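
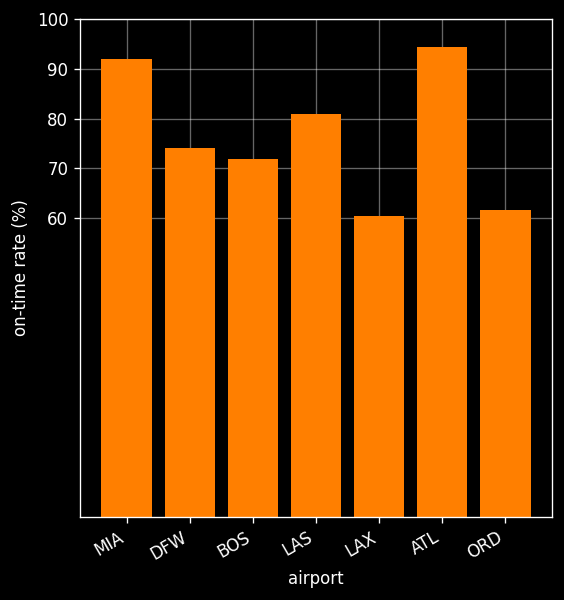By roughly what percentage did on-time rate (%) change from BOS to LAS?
≈ +14.3%

BOS ≈ 70, LAS ≈ 80; (80 − 70) / 70 ≈ +14.3%.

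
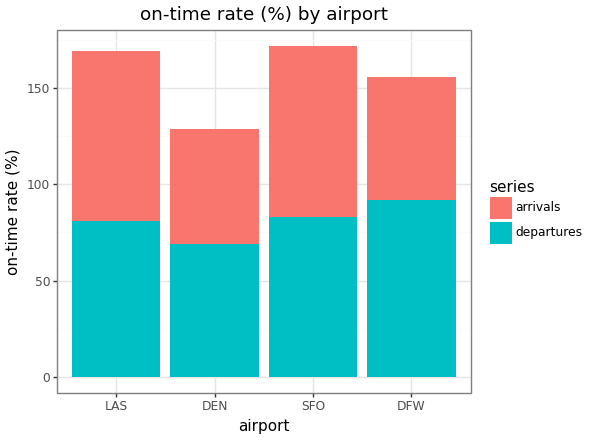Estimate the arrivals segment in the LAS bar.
arrivals top ≈ 160, bottom ≈ 80; segment ≈ 80.

≈ 80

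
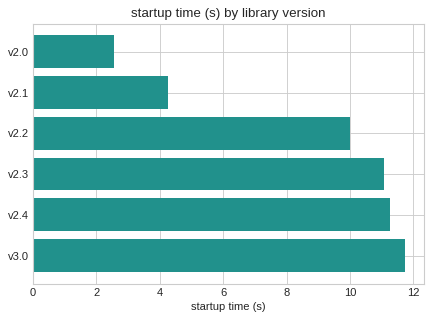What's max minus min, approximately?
≈ 9

Max v3.0 ≈ 12, min v2.0 ≈ 3; range ≈ 9.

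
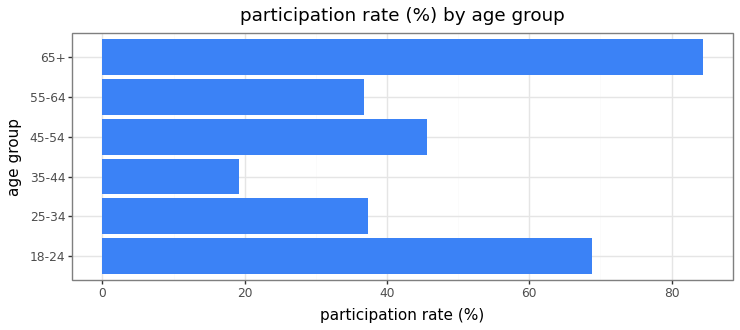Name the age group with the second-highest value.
18-24

Top 3: 65+ ≈ 80, 18-24 ≈ 70, 45-54 ≈ 50.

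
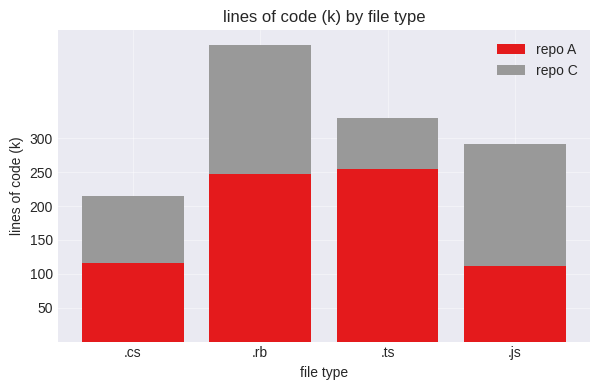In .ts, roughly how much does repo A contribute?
repo A top ≈ 250, bottom ≈ 0; segment ≈ 250.

≈ 250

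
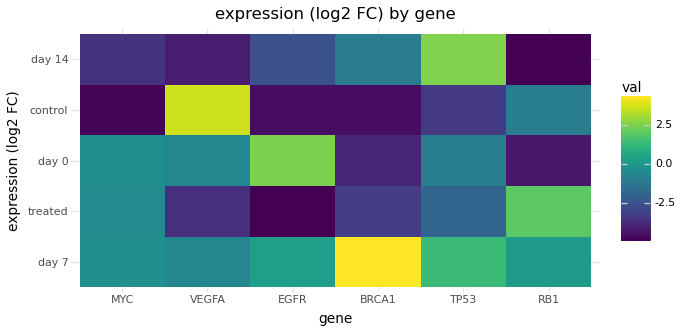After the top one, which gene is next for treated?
MYC

Top 3 for treated: RB1 ≈ 2, MYC ≈ -1, TP53 ≈ -2.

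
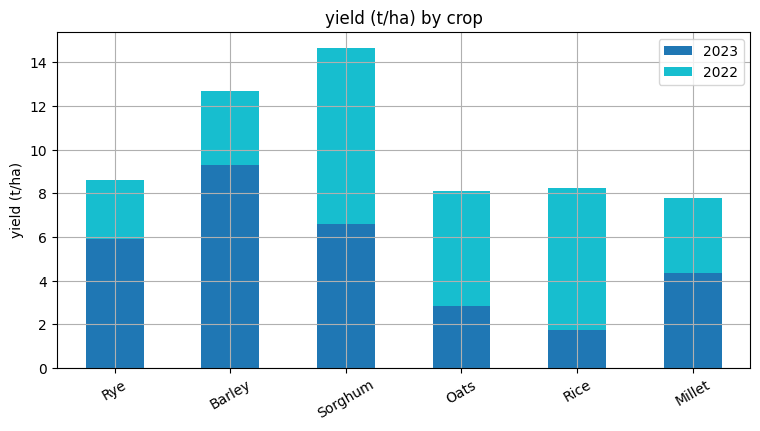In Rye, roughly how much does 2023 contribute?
2023 top ≈ 6, bottom ≈ 0; segment ≈ 6.

≈ 6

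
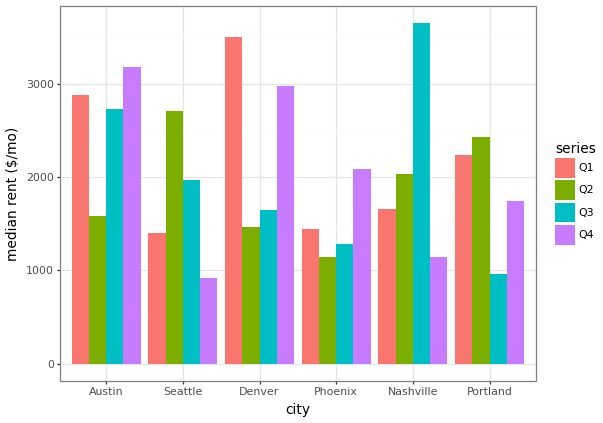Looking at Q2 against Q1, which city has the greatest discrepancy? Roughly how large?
Denver, ≈ 2000 $/mo

Denver: Q2 ≈ 1500, Q1 ≈ 3500 → gap ≈ 2000. Next-largest (Seattle) is only ≈ 1000.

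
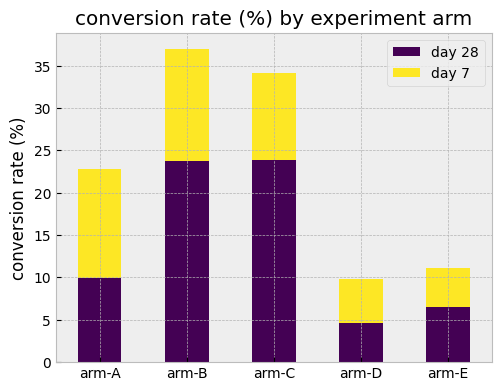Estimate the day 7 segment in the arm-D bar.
≈ 5

day 7 top ≈ 10, bottom ≈ 5; segment ≈ 5.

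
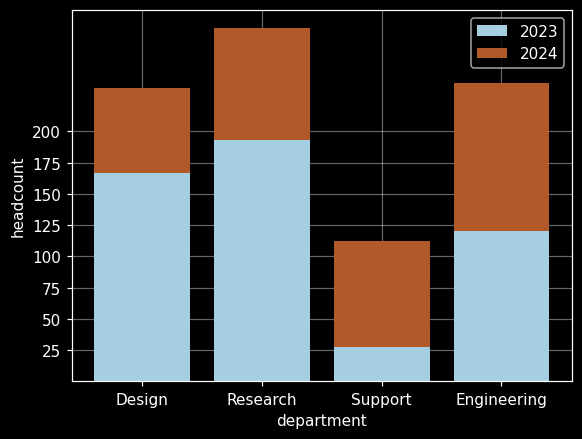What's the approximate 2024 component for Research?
2024 top ≈ 275, bottom ≈ 200; segment ≈ 75.

≈ 75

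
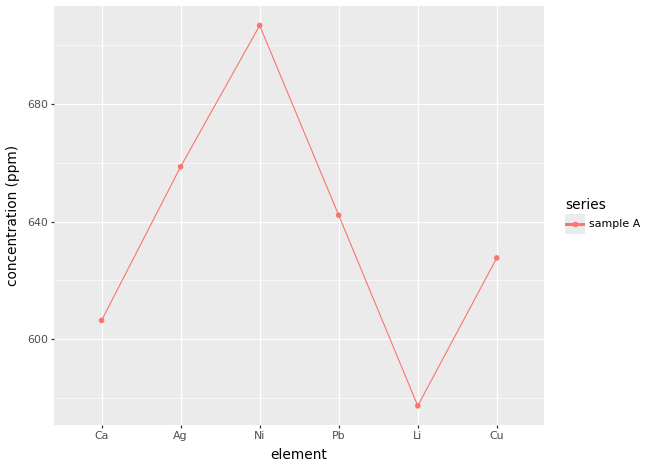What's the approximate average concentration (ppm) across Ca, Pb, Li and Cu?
≈ 610

(600 + 640 + 580 + 620) / 4 ≈ 610.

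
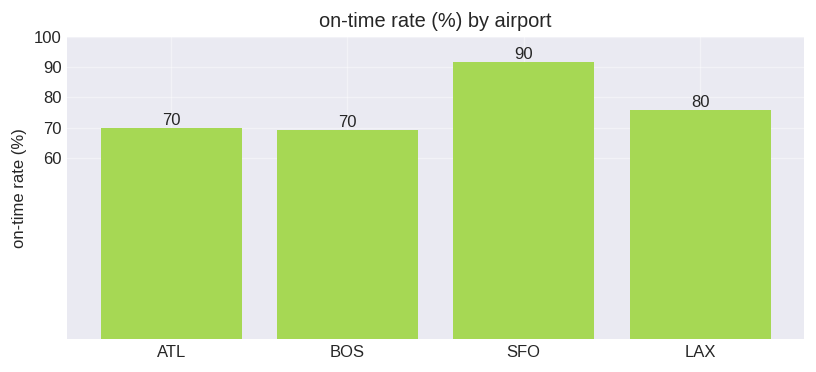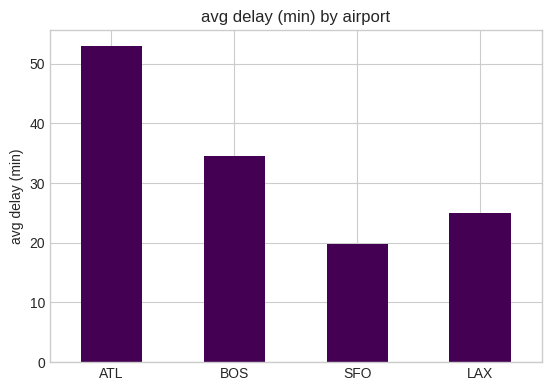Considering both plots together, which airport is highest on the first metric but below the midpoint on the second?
Chart 2 median avg delay (min) ≈ 30; below-median airports: SFO, LAX. Among those, SFO has the highest on-time rate (%) (≈ 90).

SFO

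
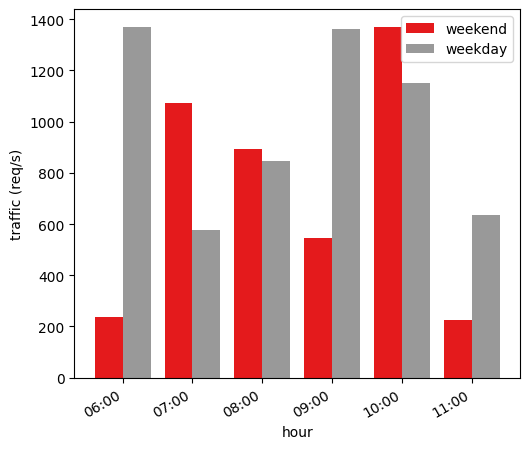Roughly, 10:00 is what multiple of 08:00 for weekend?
≈ 1.75×

10:00 ≈ 1400, 08:00 ≈ 800; 1400/800 ≈ 1.75.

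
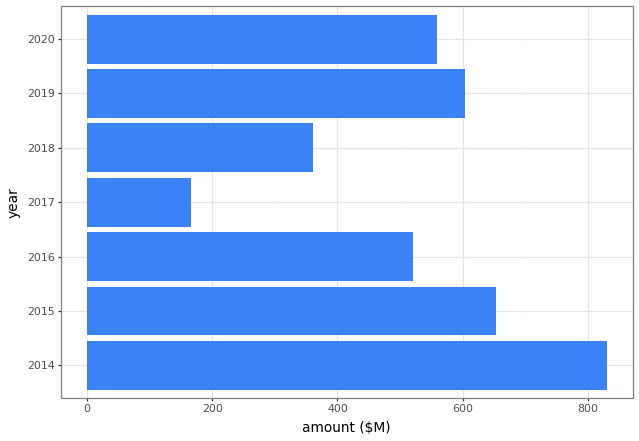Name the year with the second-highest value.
2015

Top 3: 2014 ≈ 800, 2015 ≈ 700, 2019 ≈ 600.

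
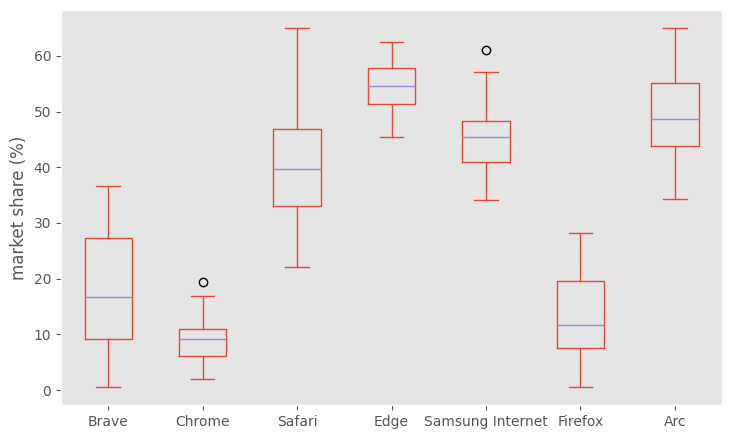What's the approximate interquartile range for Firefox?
≈ 10

Q3 ≈ 20, Q1 ≈ 10; IQR ≈ 10.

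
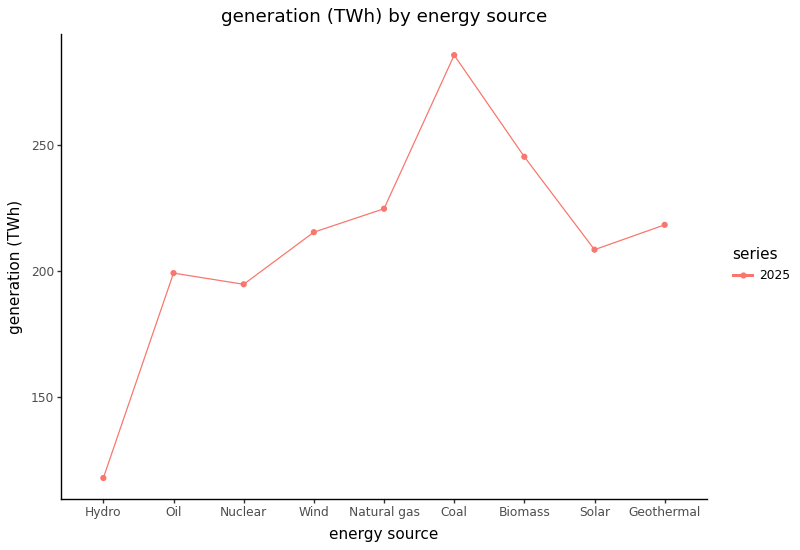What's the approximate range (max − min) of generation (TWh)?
≈ 160

Max Coal ≈ 280, min Hydro ≈ 120; range ≈ 160.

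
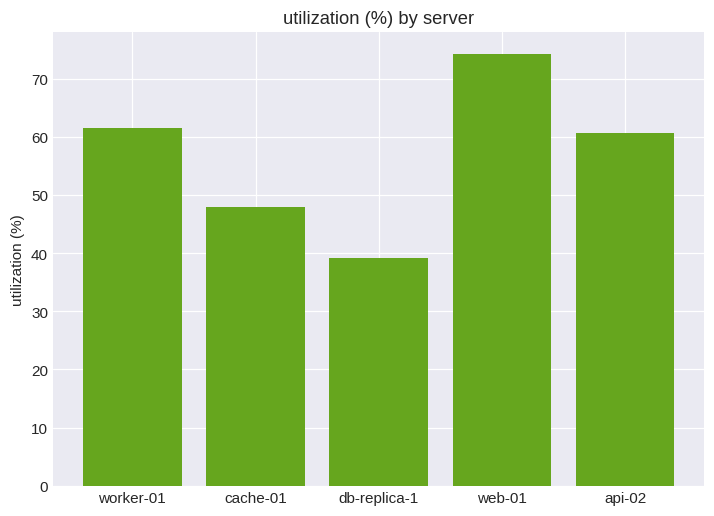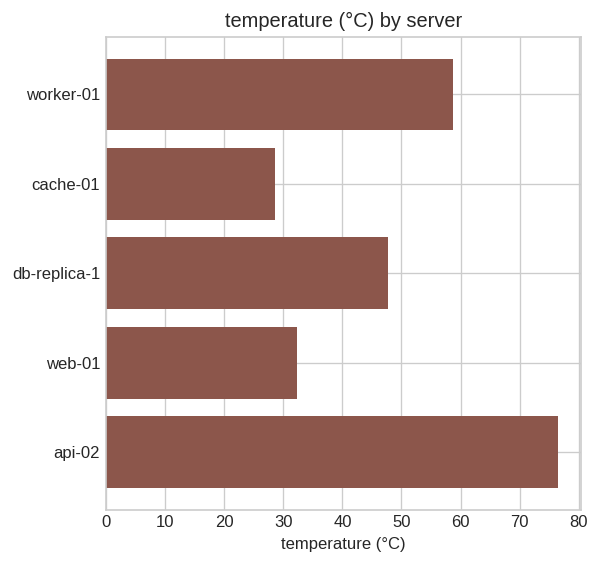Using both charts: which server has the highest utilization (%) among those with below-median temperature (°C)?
Chart 2 median temperature (°C) ≈ 50; below-median servers: cache-01, web-01. Among those, web-01 has the highest utilization (%) (≈ 70).

web-01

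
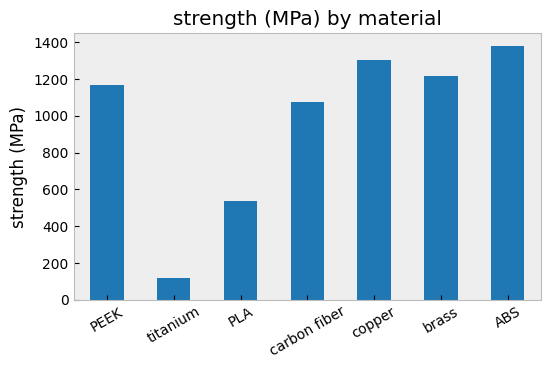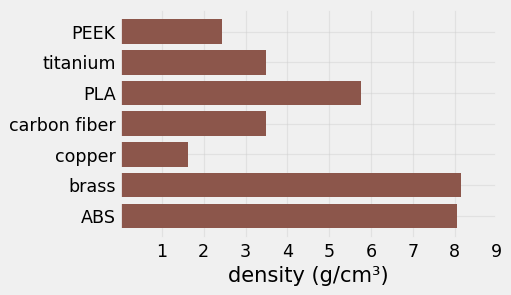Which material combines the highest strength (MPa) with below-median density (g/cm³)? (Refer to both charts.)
copper

Chart 2 median density (g/cm³) ≈ 3; below-median materials: PEEK, titanium, copper. Among those, copper has the highest strength (MPa) (≈ 1400).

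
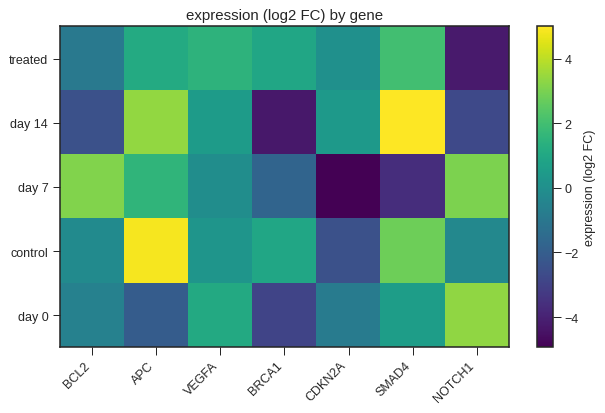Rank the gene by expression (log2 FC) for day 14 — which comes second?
APC

Top 3 for day 14: SMAD4 ≈ 5, APC ≈ 3, VEGFA ≈ 1.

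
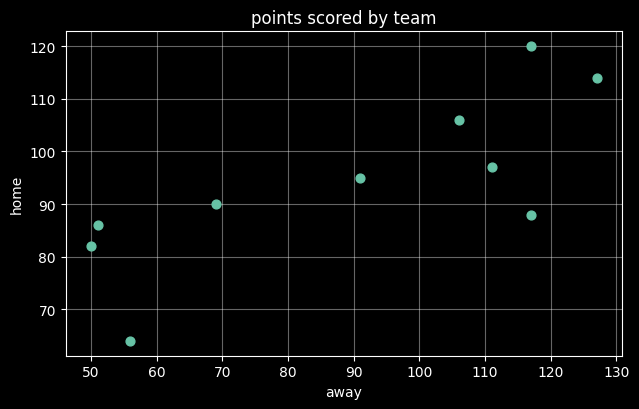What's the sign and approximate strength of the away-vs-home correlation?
positive, strong

Points are positively correlated; strong (|r| ≈ 0.8).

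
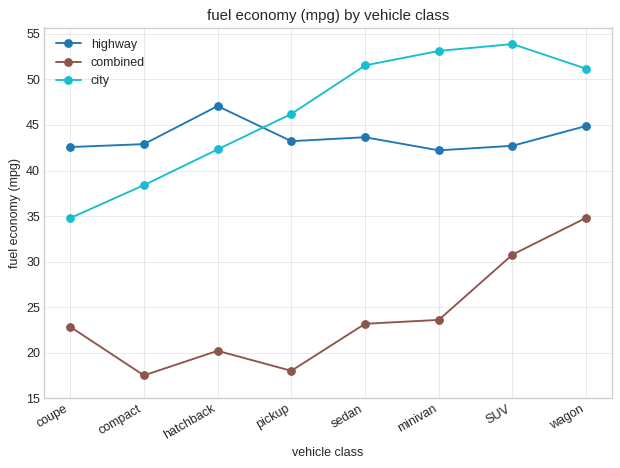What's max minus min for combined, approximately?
≈ 15

Max wagon ≈ 35, min compact ≈ 20; range ≈ 15.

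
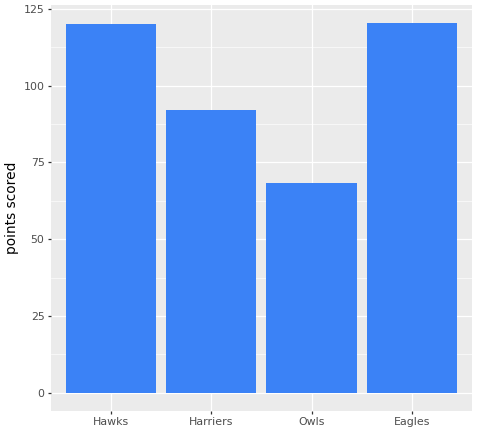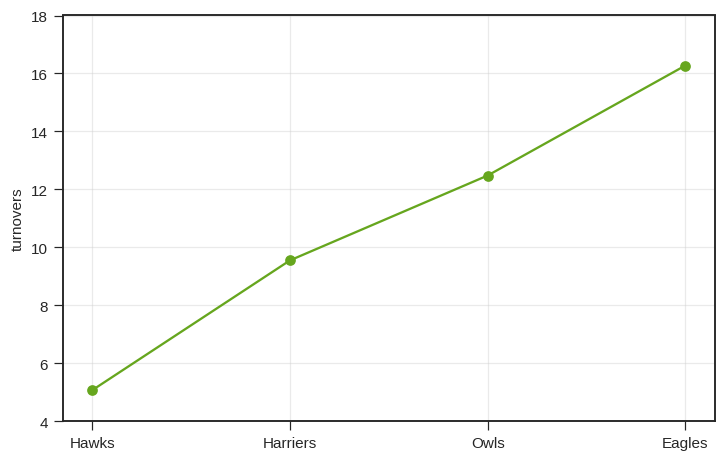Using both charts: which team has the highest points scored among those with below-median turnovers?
Hawks

Chart 2 median turnovers ≈ 12; below-median teams: Hawks, Harriers. Among those, Hawks has the highest points scored (≈ 120).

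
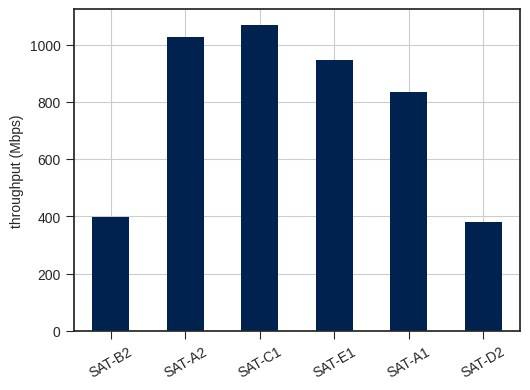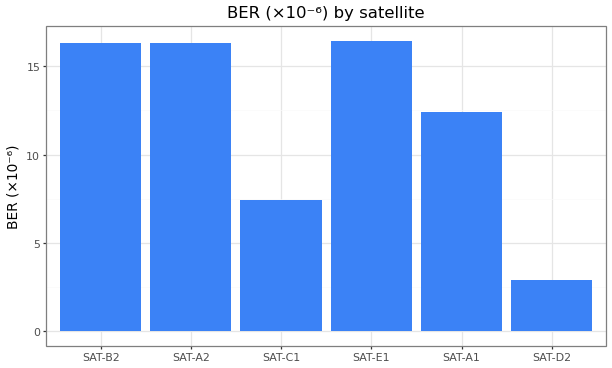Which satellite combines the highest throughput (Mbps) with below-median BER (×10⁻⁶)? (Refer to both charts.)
Chart 2 median BER (×10⁻⁶) ≈ 14; below-median satellites: SAT-C1, SAT-A1, SAT-D2. Among those, SAT-C1 has the highest throughput (Mbps) (≈ 1100).

SAT-C1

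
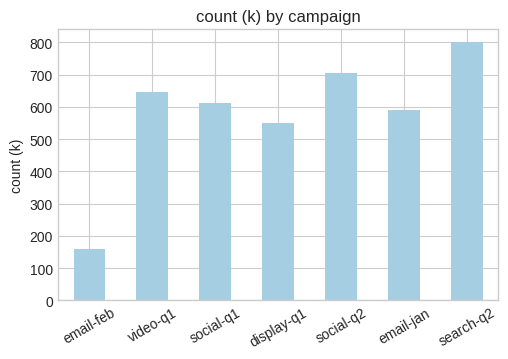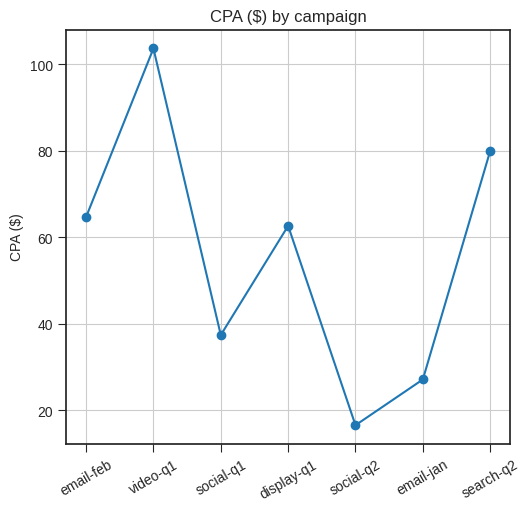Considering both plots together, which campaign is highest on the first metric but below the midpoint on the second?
social-q2

Chart 2 median CPA ($) ≈ 60; below-median campaigns: social-q1, social-q2, email-jan. Among those, social-q2 has the highest count (k) (≈ 700).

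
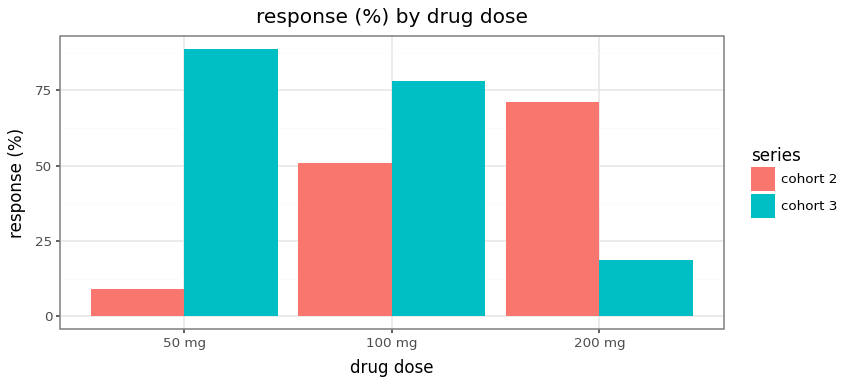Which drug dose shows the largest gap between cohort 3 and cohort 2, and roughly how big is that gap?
50 mg, ≈ 80 %

50 mg: cohort 3 ≈ 90, cohort 2 ≈ 10 → gap ≈ 80. Next-largest (200 mg) is only ≈ 50.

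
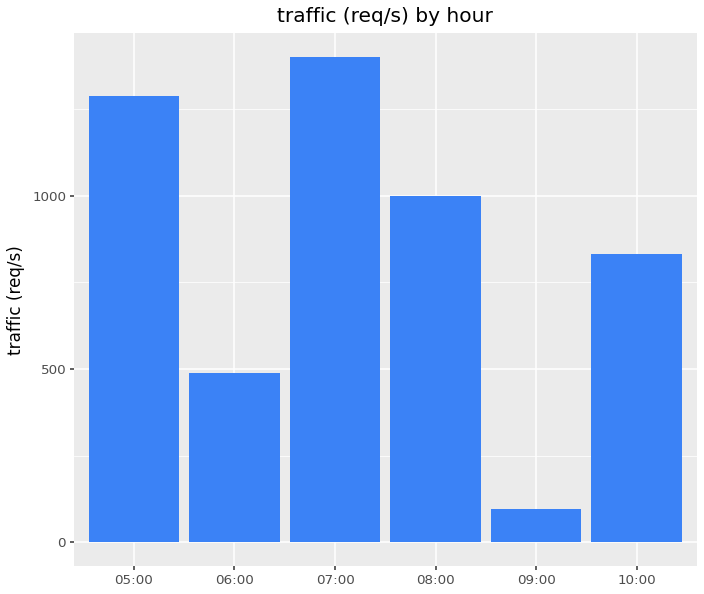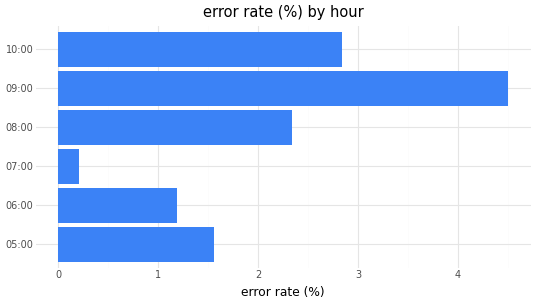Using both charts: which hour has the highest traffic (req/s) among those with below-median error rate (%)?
07:00

Chart 2 median error rate (%) ≈ 2; below-median hours: 05:00, 06:00, 07:00. Among those, 07:00 has the highest traffic (req/s) (≈ 1400).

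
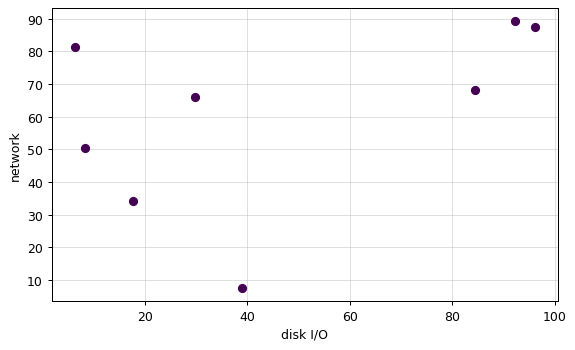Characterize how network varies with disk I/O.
positive, moderate

Points are positively correlated; moderate (|r| ≈ 0.5).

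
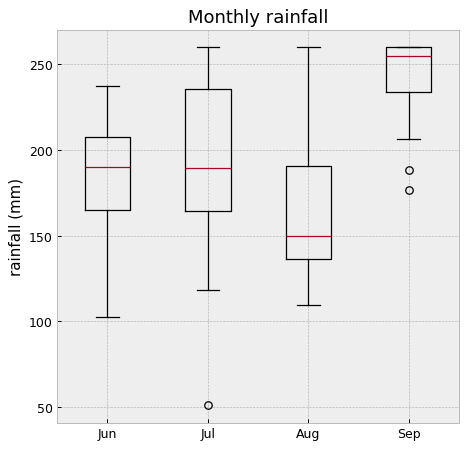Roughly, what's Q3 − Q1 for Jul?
≈ 80

Q3 ≈ 240, Q1 ≈ 160; IQR ≈ 80.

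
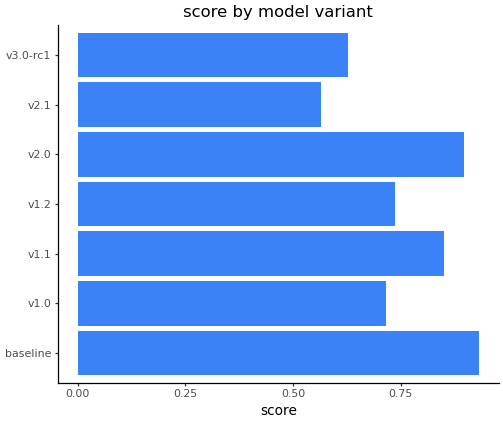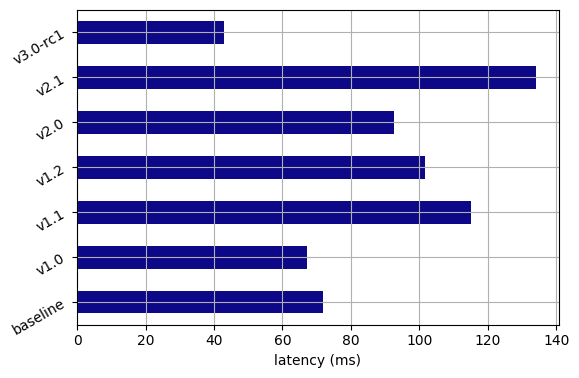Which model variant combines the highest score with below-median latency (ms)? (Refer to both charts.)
baseline

Chart 2 median latency (ms) ≈ 100; below-median model variants: baseline, v1.0, v3.0-rc1. Among those, baseline has the highest score (≈ 0.9).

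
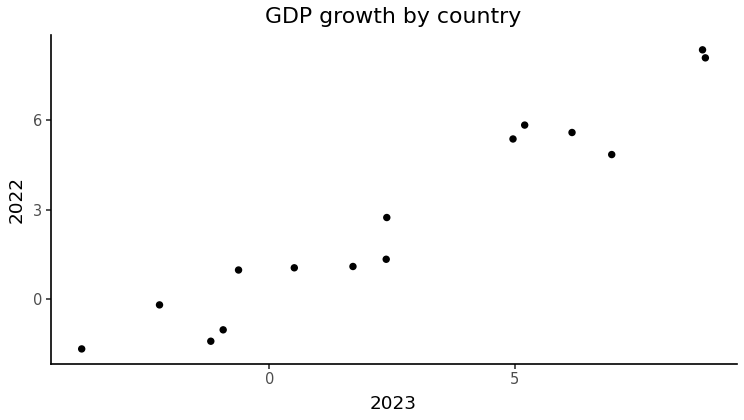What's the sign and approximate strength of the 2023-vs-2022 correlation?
positive, strong

Points are positively correlated; strong (|r| ≈ 1.0).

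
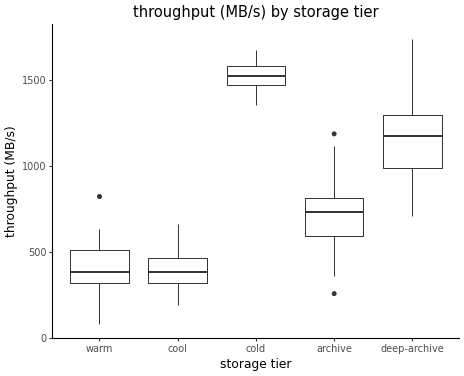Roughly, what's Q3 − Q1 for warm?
Q3 ≈ 600, Q1 ≈ 400; IQR ≈ 200.

≈ 200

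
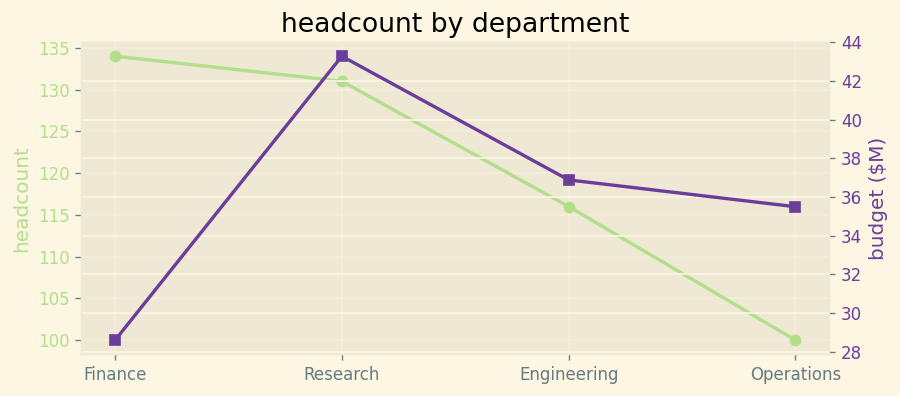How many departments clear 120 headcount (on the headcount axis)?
2

Above 120: Finance, Research.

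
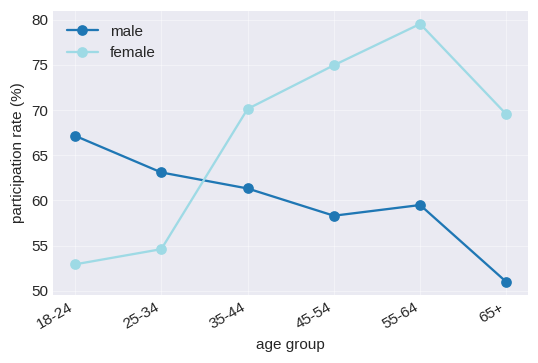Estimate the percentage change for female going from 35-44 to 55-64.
≈ +14.3%

35-44 ≈ 70, 55-64 ≈ 80; (80 − 70) / 70 ≈ +14.3%.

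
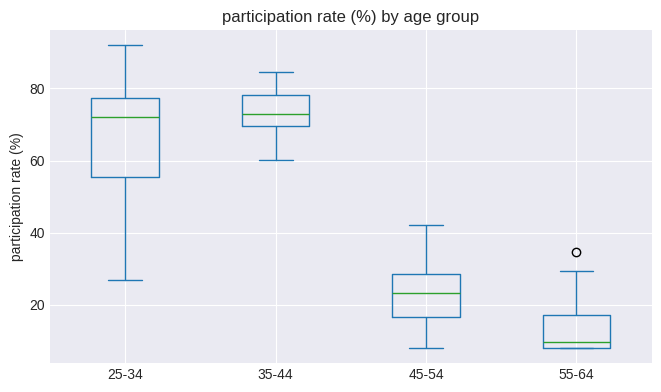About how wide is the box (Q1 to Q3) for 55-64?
Q3 ≈ 20, Q1 ≈ 10; IQR ≈ 10.

≈ 10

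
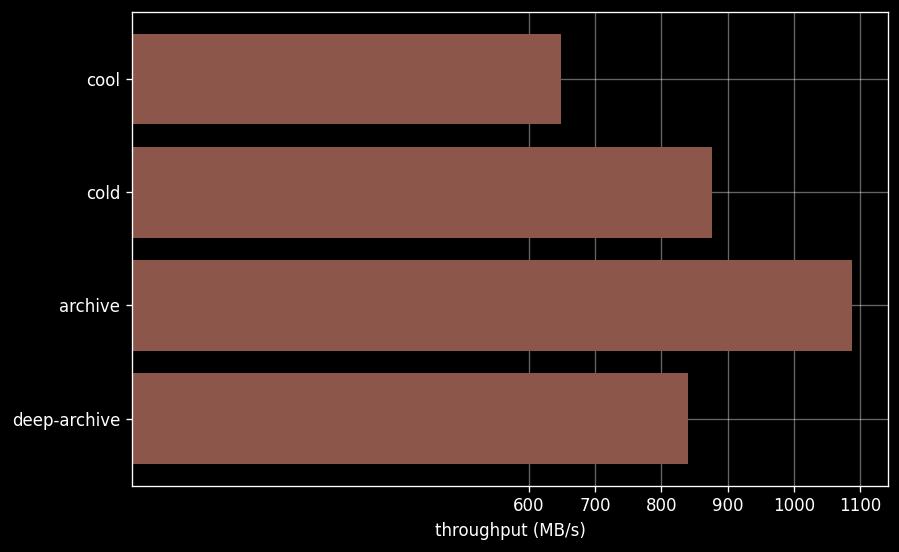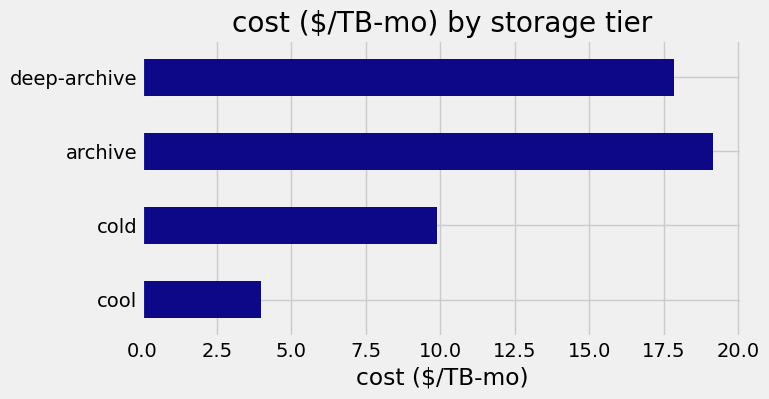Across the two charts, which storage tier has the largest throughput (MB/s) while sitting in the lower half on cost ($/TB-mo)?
cold

Chart 2 median cost ($/TB-mo) ≈ 14; below-median storage tiers: cool, cold. Among those, cold has the highest throughput (MB/s) (≈ 900).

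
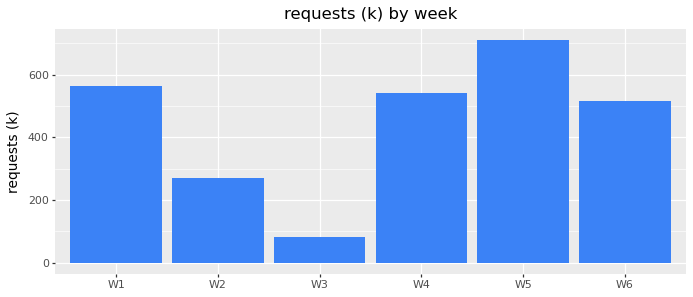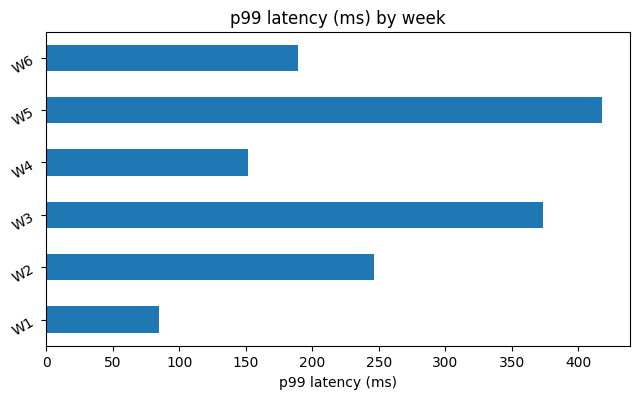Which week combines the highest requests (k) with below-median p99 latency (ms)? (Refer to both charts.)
W1

Chart 2 median p99 latency (ms) ≈ 200; below-median weeks: W1, W4, W6. Among those, W1 has the highest requests (k) (≈ 600).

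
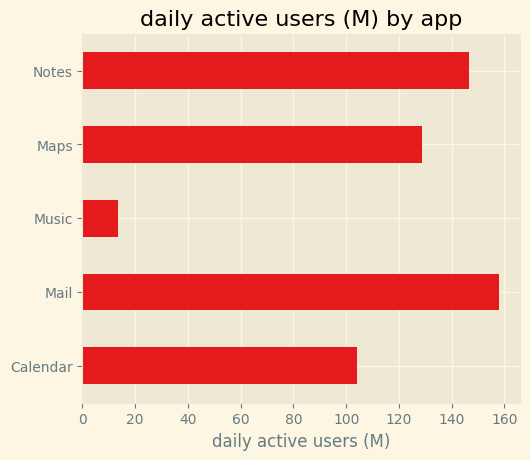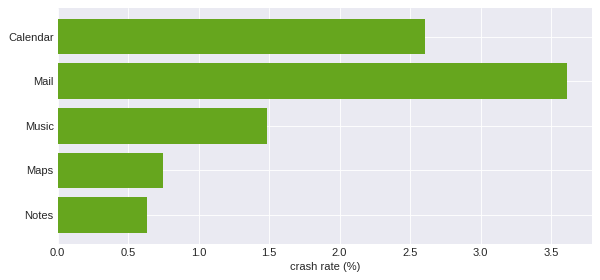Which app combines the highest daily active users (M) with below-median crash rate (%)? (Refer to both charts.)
Notes

Chart 2 median crash rate (%) ≈ 1.5; below-median apps: Maps, Notes. Among those, Notes has the highest daily active users (M) (≈ 140).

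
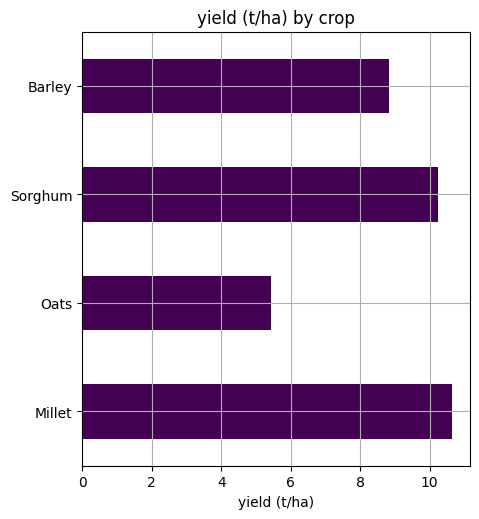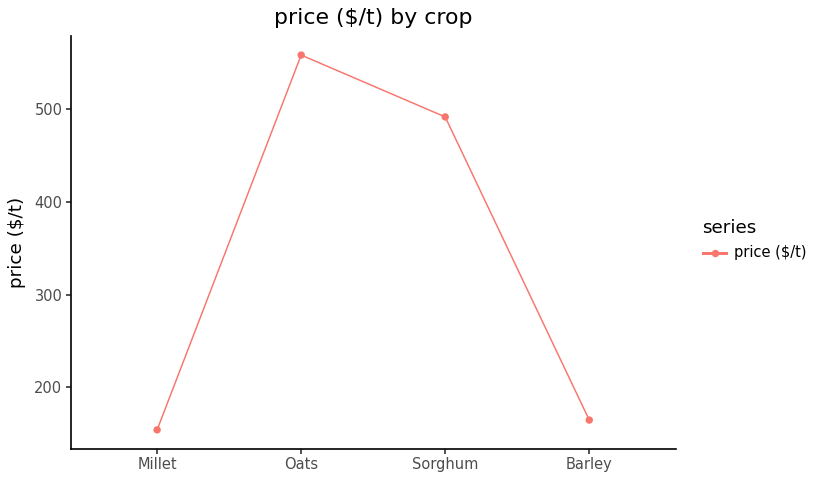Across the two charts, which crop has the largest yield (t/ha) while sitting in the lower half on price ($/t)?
Chart 2 median price ($/t) ≈ 300; below-median crops: Millet, Barley. Among those, Millet has the highest yield (t/ha) (≈ 11).

Millet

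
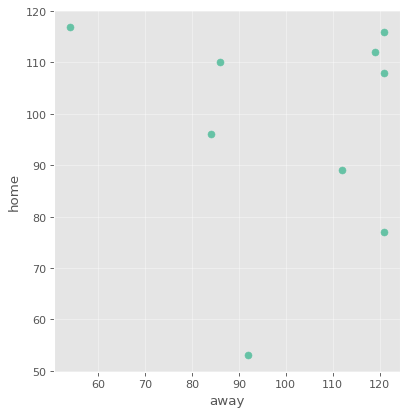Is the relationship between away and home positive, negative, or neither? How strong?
no clear correlation

Points are roughly uncorrelated; weak (|r| ≈ 0.1).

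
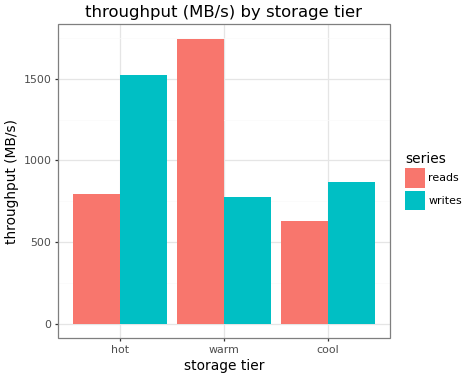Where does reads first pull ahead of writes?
hot: reads ≈ 800 vs writes ≈ 1600 (not yet); warm: reads ≈ 1800 vs writes ≈ 800 (first crossover).

warm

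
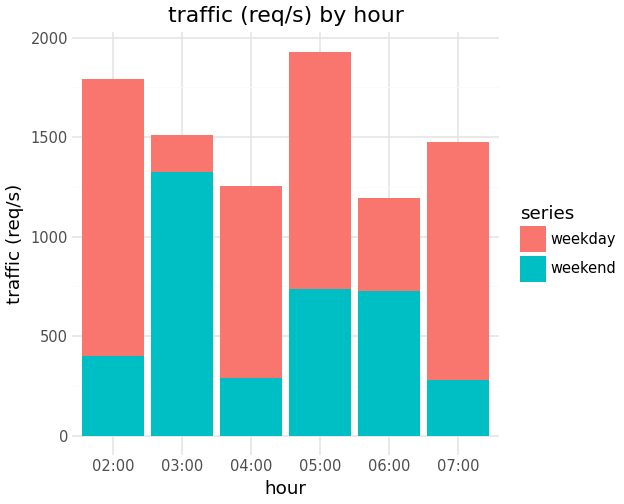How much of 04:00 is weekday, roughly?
weekday top ≈ 1200, bottom ≈ 200; segment ≈ 1000.

≈ 1000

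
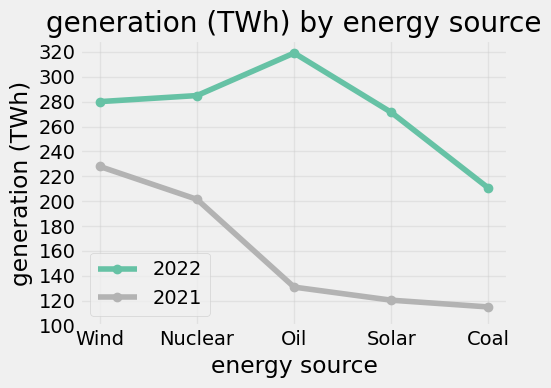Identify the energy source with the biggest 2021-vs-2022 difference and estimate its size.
Oil, ≈ 180 TWh

Oil: 2021 ≈ 140, 2022 ≈ 320 → gap ≈ 180. Next-largest (Solar) is only ≈ 160.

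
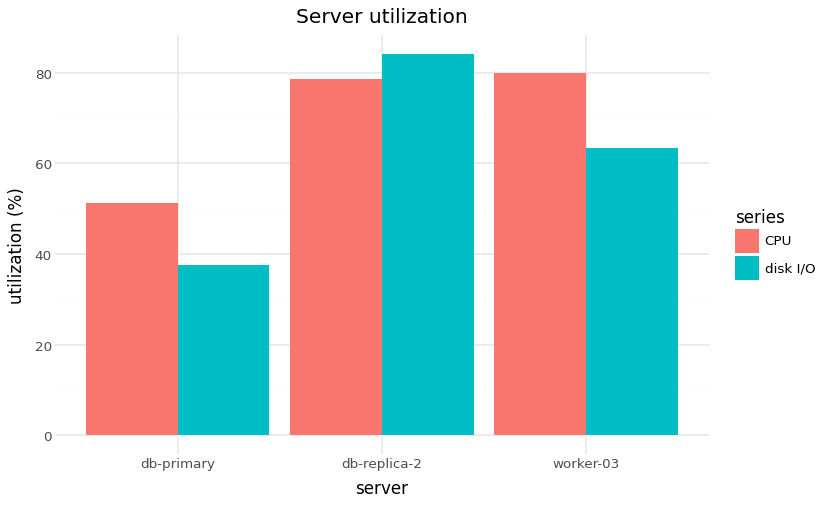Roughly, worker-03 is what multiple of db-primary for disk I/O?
≈ 1.5×

worker-03 ≈ 60, db-primary ≈ 40; 60/40 ≈ 1.5.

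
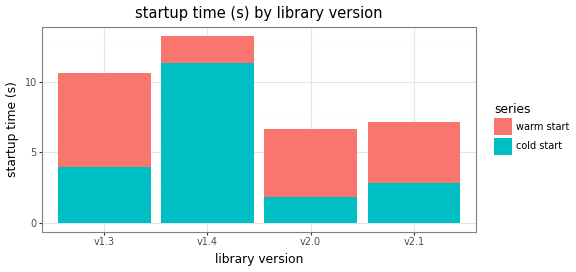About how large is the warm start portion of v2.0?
warm start top ≈ 6, bottom ≈ 2; segment ≈ 4.

≈ 4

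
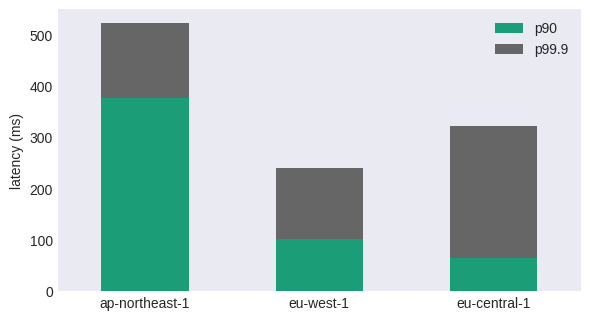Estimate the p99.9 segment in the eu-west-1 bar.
p99.9 top ≈ 250, bottom ≈ 100; segment ≈ 150.

≈ 150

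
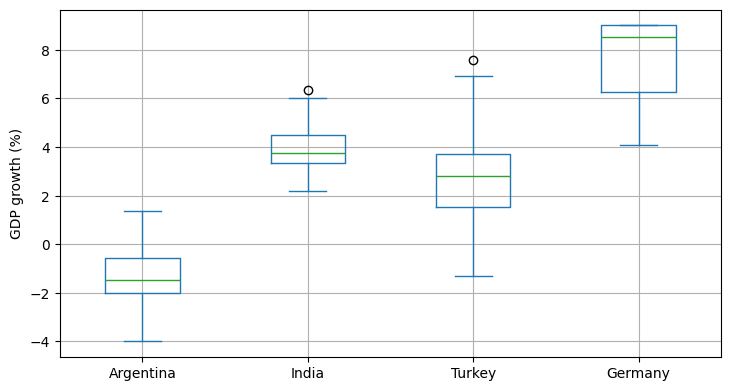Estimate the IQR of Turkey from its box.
Q3 ≈ 4, Q1 ≈ 2; IQR ≈ 2.

≈ 2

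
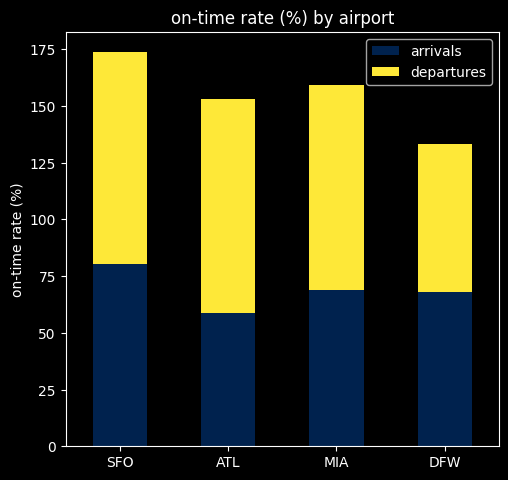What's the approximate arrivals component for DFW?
arrivals top ≈ 60, bottom ≈ 0; segment ≈ 60.

≈ 60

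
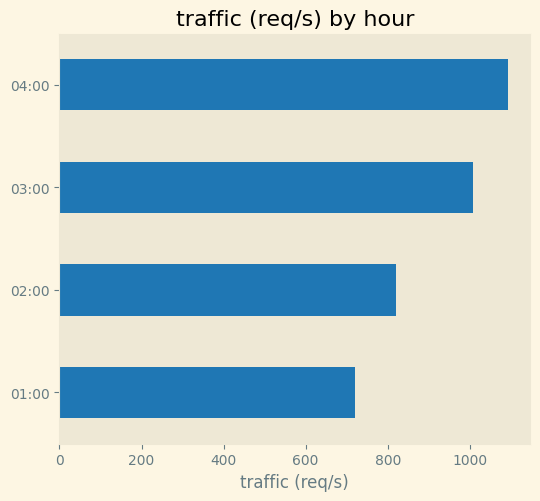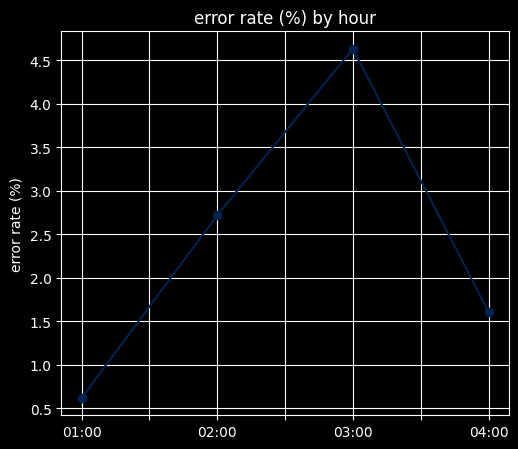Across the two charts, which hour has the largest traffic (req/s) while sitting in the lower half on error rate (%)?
Chart 2 median error rate (%) ≈ 2; below-median hours: 01:00, 04:00. Among those, 04:00 has the highest traffic (req/s) (≈ 1000).

04:00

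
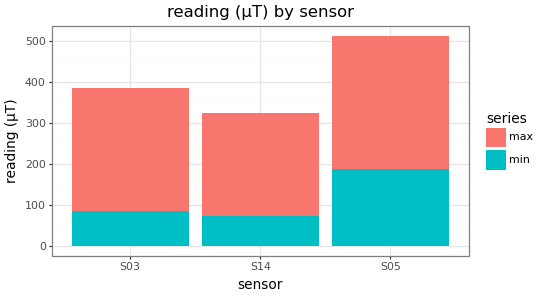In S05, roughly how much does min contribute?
≈ 200

min top ≈ 200, bottom ≈ 0; segment ≈ 200.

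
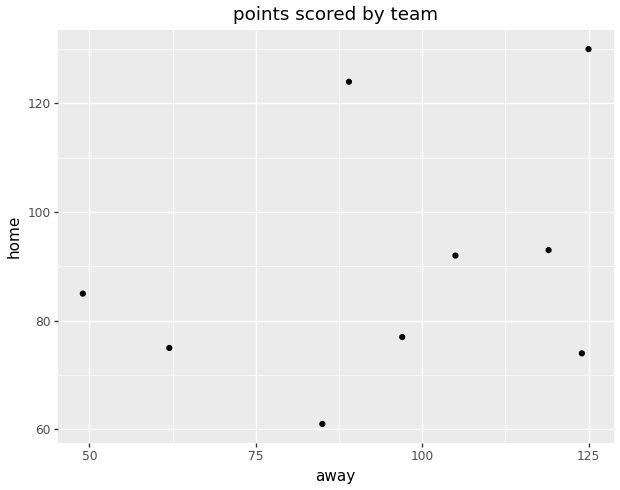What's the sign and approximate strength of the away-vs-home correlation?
Points are positively correlated; weak (|r| ≈ 0.3).

positive, weak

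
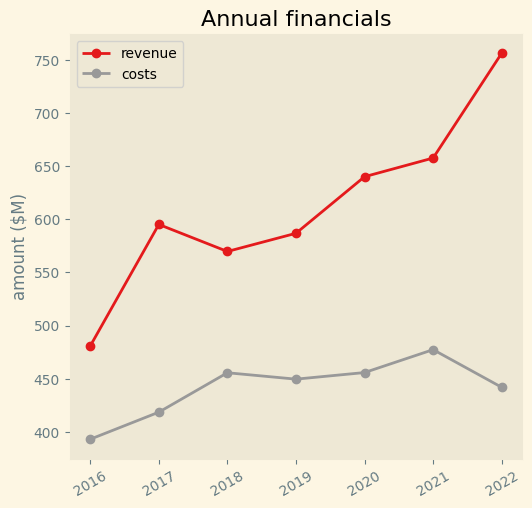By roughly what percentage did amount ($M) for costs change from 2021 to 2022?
2021 ≈ 500, 2022 ≈ 450; (450 − 500) / 500 ≈ -10%.

≈ -10%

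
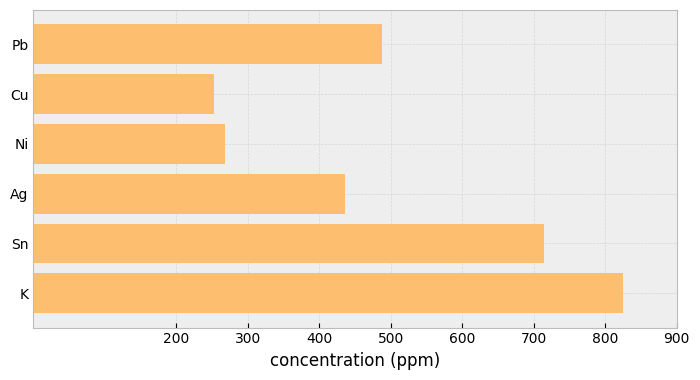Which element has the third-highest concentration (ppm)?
Top 4: K ≈ 800, Sn ≈ 700, Pb ≈ 500, Ag ≈ 400.

Pb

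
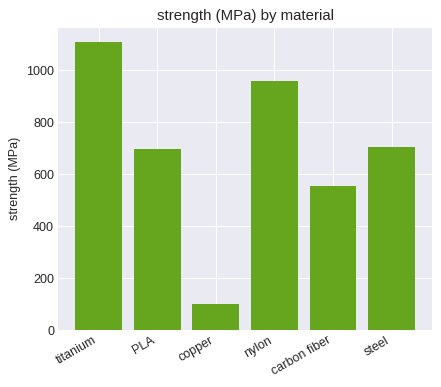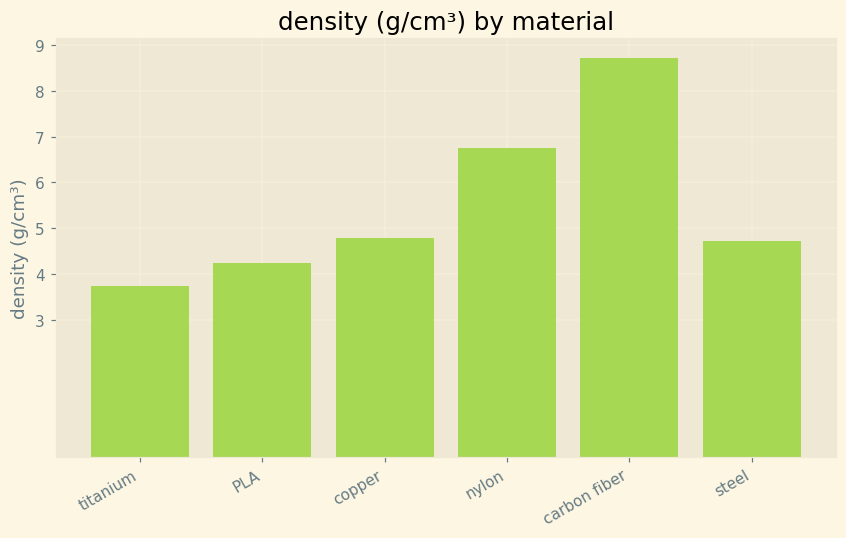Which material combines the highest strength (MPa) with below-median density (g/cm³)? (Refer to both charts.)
Chart 2 median density (g/cm³) ≈ 5; below-median materials: titanium, PLA, steel. Among those, titanium has the highest strength (MPa) (≈ 1200).

titanium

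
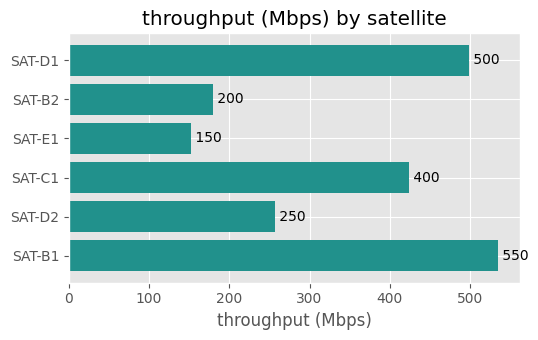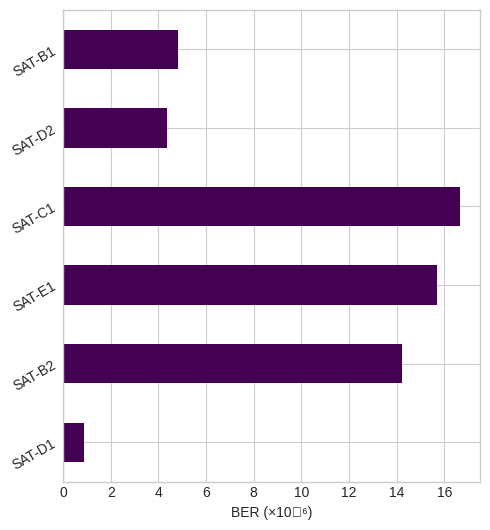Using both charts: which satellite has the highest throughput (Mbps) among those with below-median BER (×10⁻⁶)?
SAT-B1

Chart 2 median BER (×10⁻⁶) ≈ 10; below-median satellites: SAT-D1, SAT-D2, SAT-B1. Among those, SAT-B1 has the highest throughput (Mbps) (≈ 550).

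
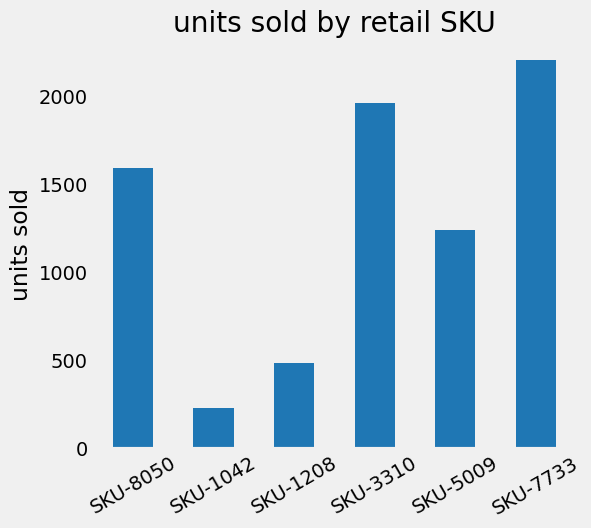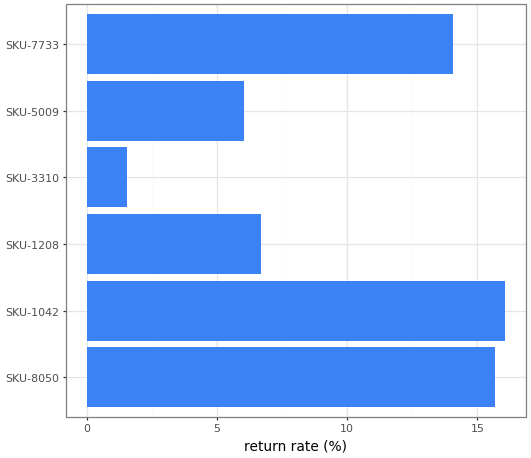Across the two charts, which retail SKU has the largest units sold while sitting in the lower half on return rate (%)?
Chart 2 median return rate (%) ≈ 10; below-median retail SKUs: SKU-1208, SKU-3310, SKU-5009. Among those, SKU-3310 has the highest units sold (≈ 2000).

SKU-3310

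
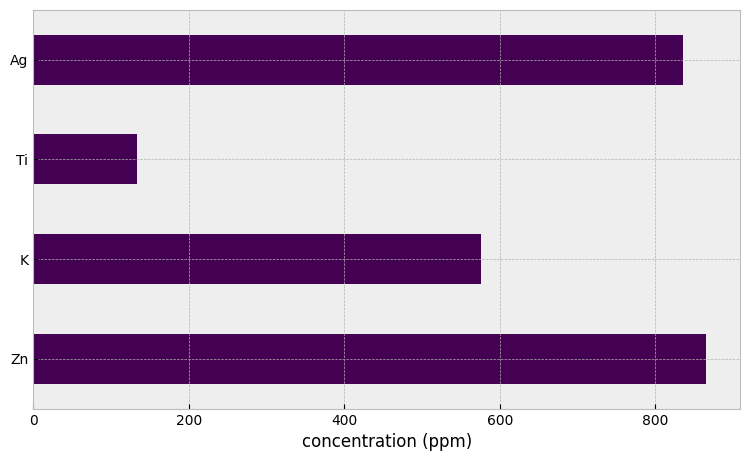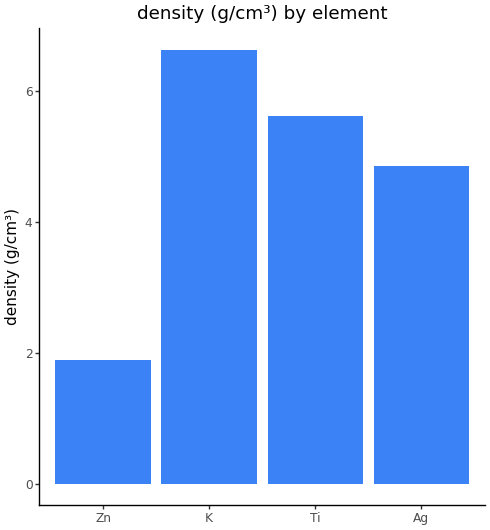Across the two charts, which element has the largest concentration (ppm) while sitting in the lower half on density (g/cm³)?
Chart 2 median density (g/cm³) ≈ 5; below-median elements: Zn, Ag. Among those, Zn has the highest concentration (ppm) (≈ 900).

Zn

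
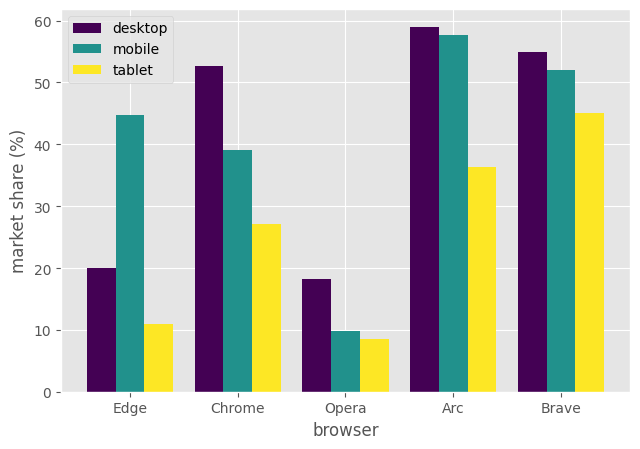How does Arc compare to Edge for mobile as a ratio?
≈ 1.33×

Arc ≈ 60, Edge ≈ 45; 60/45 ≈ 1.33.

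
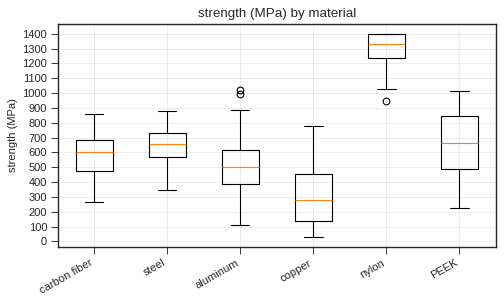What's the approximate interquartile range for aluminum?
≈ 200

Q3 ≈ 600, Q1 ≈ 400; IQR ≈ 200.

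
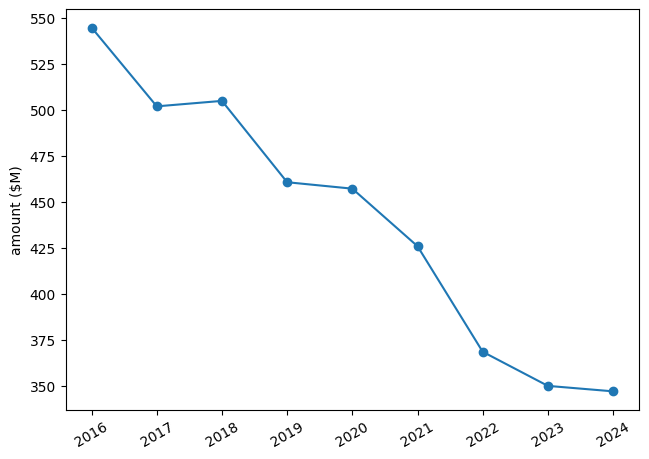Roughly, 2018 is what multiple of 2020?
2018 ≈ 500, 2020 ≈ 460; 500/460 ≈ 1.09.

≈ 1.09×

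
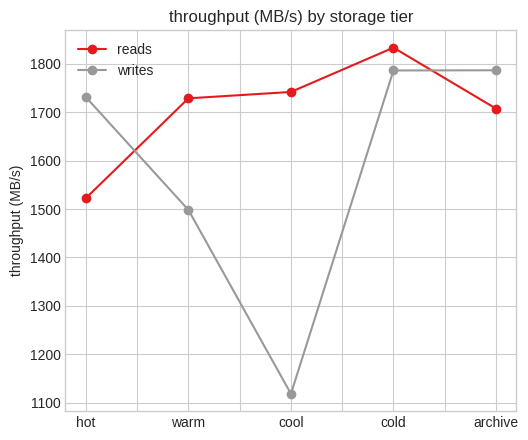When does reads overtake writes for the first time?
warm

hot: reads ≈ 1500 vs writes ≈ 1700 (not yet); warm: reads ≈ 1700 vs writes ≈ 1500 (first crossover).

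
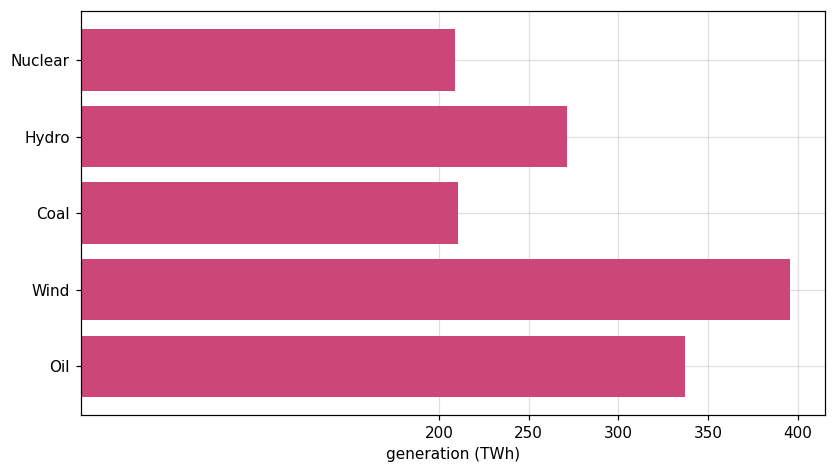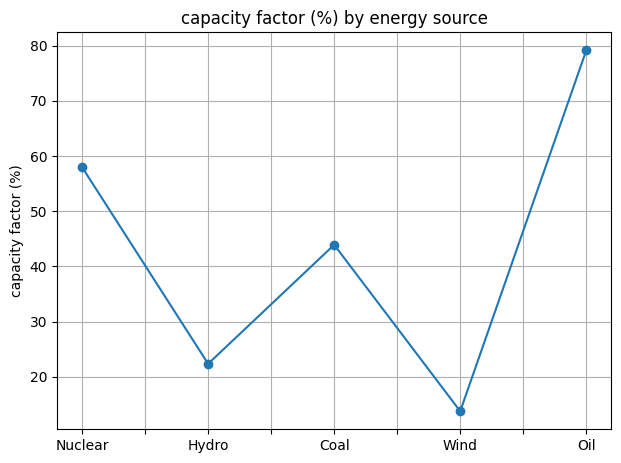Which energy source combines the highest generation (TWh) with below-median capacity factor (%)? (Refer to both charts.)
Chart 2 median capacity factor (%) ≈ 40; below-median energy sources: Hydro, Wind. Among those, Wind has the highest generation (TWh) (≈ 400).

Wind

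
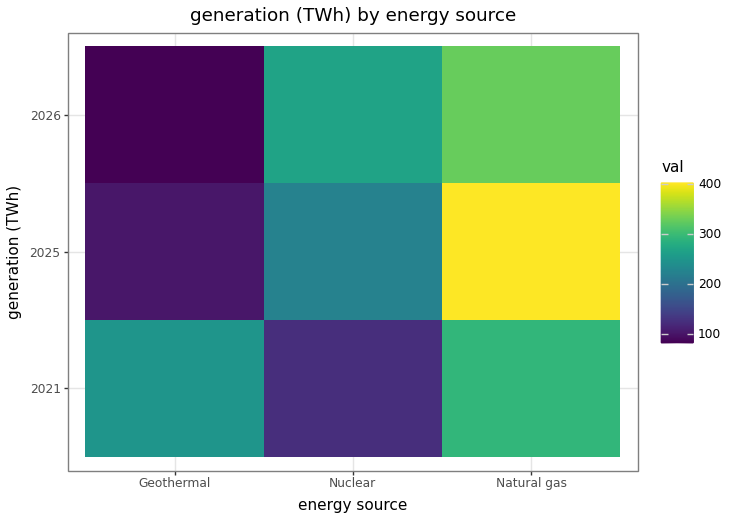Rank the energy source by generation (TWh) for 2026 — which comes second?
Top 3 for 2026: Natural gas ≈ 350, Nuclear ≈ 250, Geothermal ≈ 100.

Nuclear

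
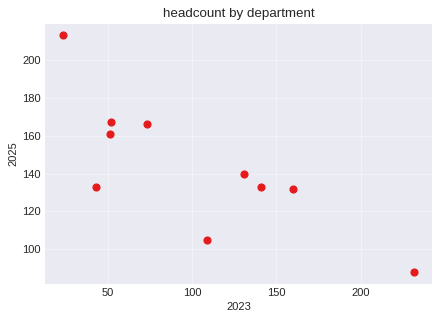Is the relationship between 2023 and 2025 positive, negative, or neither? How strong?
Points are negatively correlated; strong (|r| ≈ 0.8).

negative, strong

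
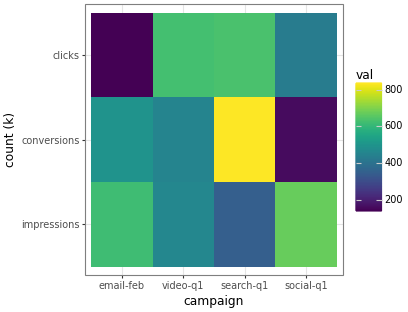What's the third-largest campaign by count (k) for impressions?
Top 4 for impressions: social-q1 ≈ 700, email-feb ≈ 600, video-q1 ≈ 500, search-q1 ≈ 300.

video-q1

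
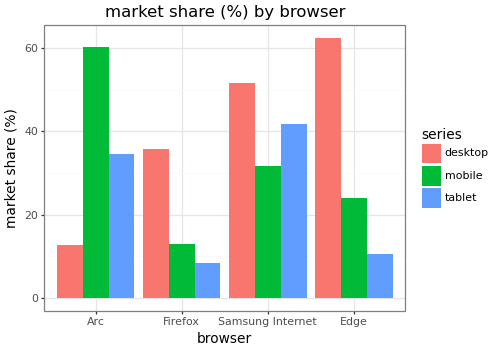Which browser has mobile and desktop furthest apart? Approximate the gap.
Arc, ≈ 50 %

Arc: mobile ≈ 60, desktop ≈ 10 → gap ≈ 50. Next-largest (Edge) is only ≈ 40.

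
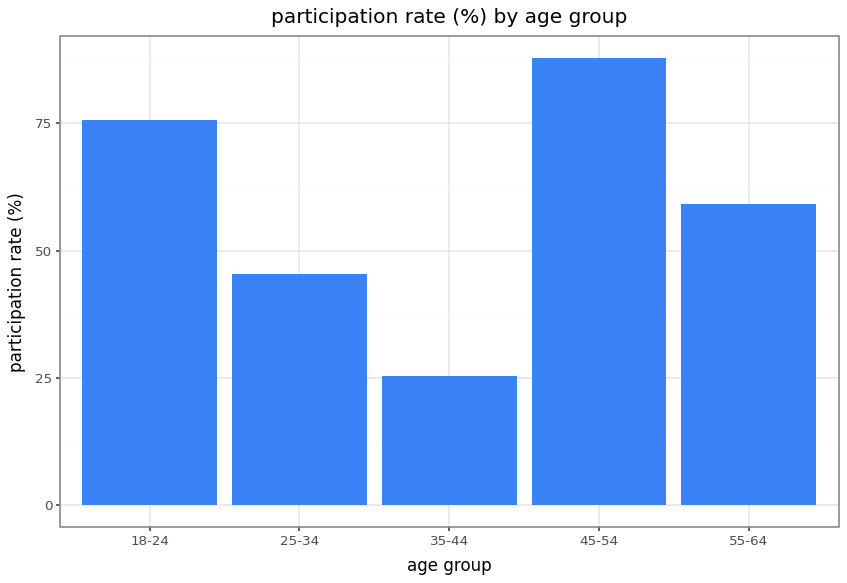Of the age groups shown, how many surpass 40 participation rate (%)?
4

Above 40: 18-24, 25-34, 45-54, 55-64.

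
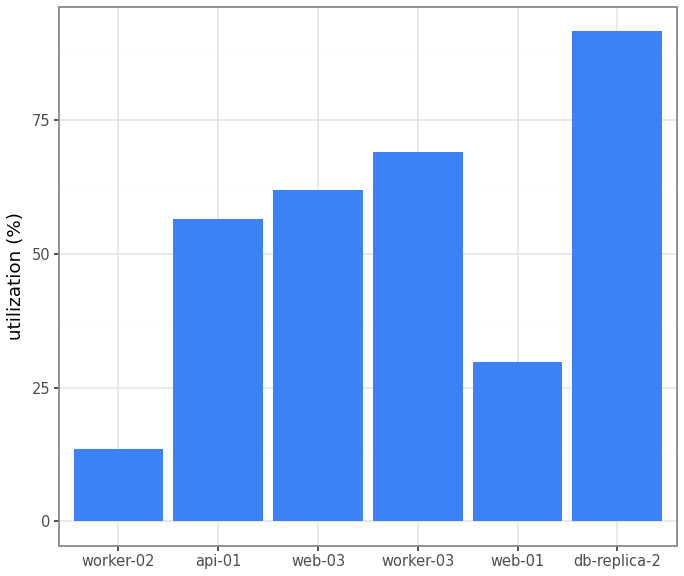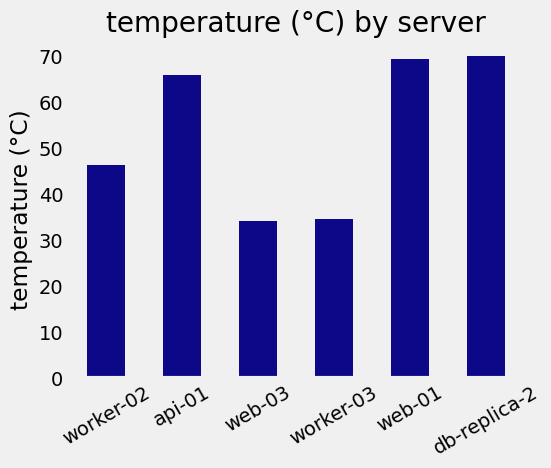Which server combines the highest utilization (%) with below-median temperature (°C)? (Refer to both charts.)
Chart 2 median temperature (°C) ≈ 60; below-median servers: worker-02, web-03, worker-03. Among those, worker-03 has the highest utilization (%) (≈ 70).

worker-03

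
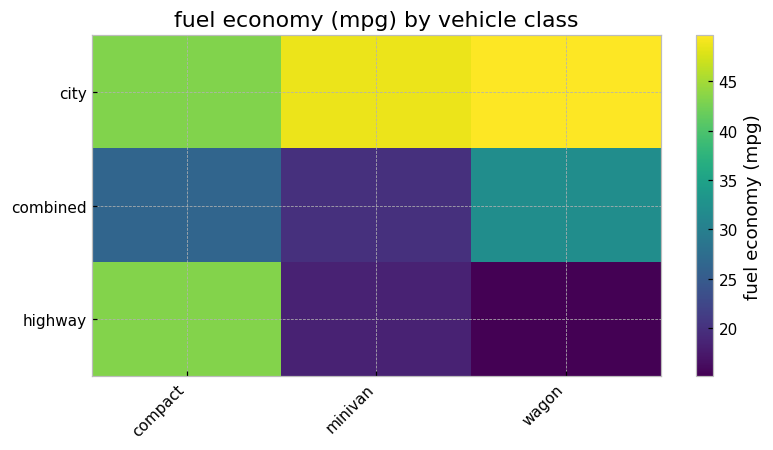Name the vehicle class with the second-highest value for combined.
compact

Top 3 for combined: wagon ≈ 30, compact ≈ 25, minivan ≈ 20.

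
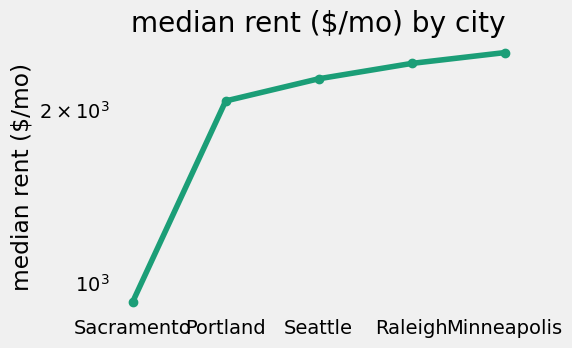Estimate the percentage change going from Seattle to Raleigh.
≈ +9.1%

Seattle ≈ 2200, Raleigh ≈ 2400; (2400 − 2200) / 2200 ≈ +9.1%.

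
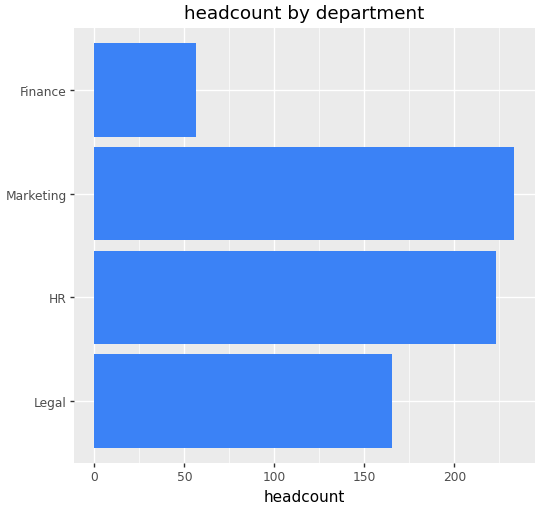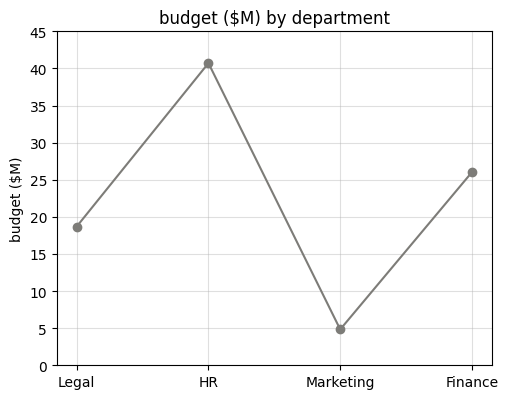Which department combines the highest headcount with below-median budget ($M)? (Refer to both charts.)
Marketing

Chart 2 median budget ($M) ≈ 20; below-median departments: Legal, Marketing. Among those, Marketing has the highest headcount (≈ 225).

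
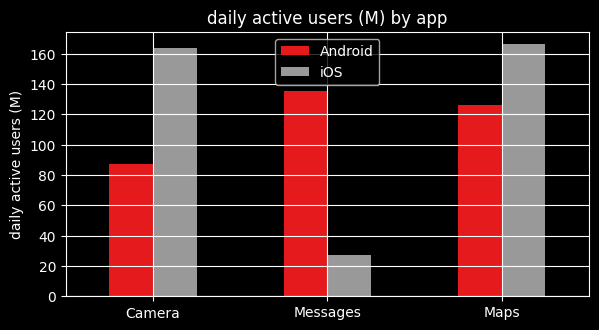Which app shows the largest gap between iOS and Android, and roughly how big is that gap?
Messages, ≈ 120 M

Messages: iOS ≈ 20, Android ≈ 140 → gap ≈ 120. Next-largest (Camera) is only ≈ 80.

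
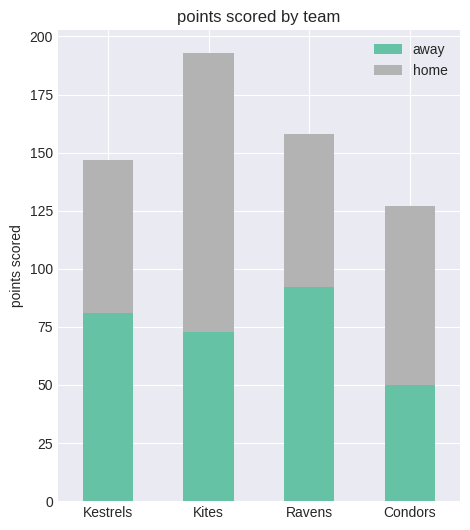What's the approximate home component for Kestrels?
home top ≈ 140, bottom ≈ 80; segment ≈ 60.

≈ 60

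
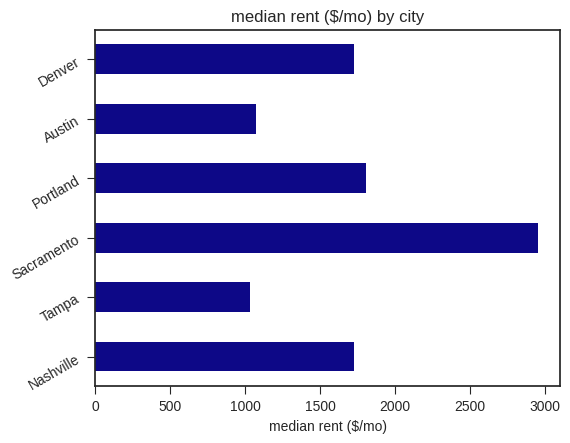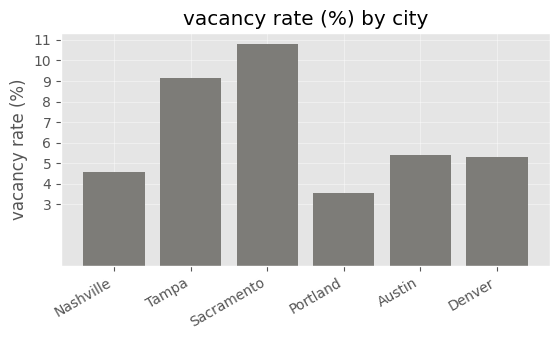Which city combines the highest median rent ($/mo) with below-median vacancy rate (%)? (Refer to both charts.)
Chart 2 median vacancy rate (%) ≈ 5; below-median cities: Nashville, Portland, Denver. Among those, Portland has the highest median rent ($/mo) (≈ 2000).

Portland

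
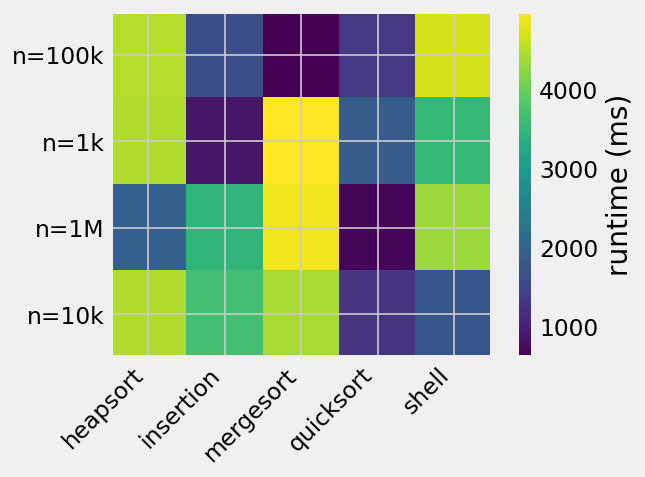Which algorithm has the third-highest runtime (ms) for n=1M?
insertion

Top 4 for n=1M: mergesort ≈ 5000, shell ≈ 4500, insertion ≈ 3500, heapsort ≈ 2000.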